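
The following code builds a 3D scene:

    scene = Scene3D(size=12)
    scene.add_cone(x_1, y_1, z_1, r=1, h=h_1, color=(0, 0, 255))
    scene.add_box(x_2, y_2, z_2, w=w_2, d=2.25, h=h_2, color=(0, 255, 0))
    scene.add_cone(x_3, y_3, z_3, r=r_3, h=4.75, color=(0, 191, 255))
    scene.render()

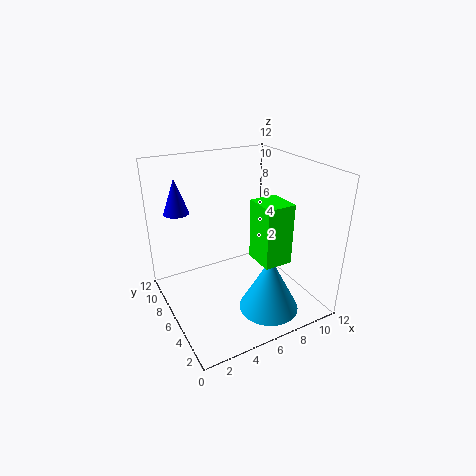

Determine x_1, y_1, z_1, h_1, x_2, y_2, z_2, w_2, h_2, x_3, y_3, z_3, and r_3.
x_1 = 1.5; y_1 = 7.75; z_1 = 8.5; h_1 = 2.75; x_2 = 5; y_2 = 0.25; z_2 = 6.5; w_2 = 2; h_2 = 4.25; x_3 = 7.5; y_3 = 3.25; z_3 = 0.25; r_3 = 2.5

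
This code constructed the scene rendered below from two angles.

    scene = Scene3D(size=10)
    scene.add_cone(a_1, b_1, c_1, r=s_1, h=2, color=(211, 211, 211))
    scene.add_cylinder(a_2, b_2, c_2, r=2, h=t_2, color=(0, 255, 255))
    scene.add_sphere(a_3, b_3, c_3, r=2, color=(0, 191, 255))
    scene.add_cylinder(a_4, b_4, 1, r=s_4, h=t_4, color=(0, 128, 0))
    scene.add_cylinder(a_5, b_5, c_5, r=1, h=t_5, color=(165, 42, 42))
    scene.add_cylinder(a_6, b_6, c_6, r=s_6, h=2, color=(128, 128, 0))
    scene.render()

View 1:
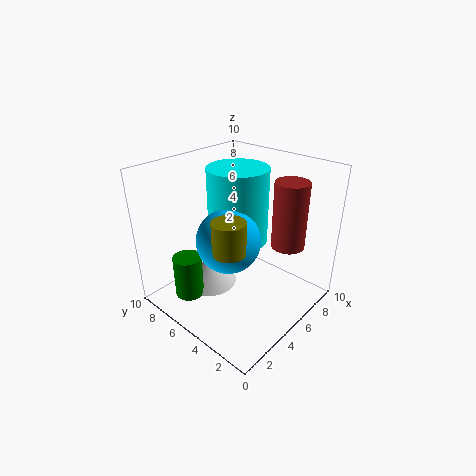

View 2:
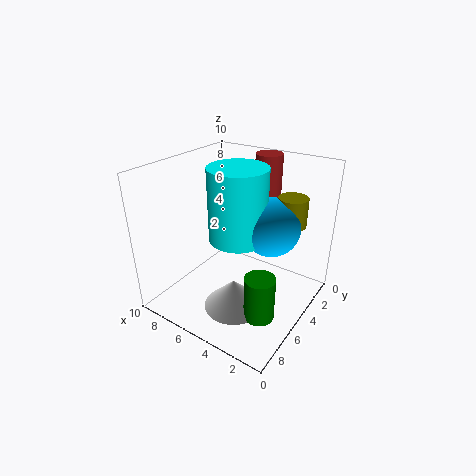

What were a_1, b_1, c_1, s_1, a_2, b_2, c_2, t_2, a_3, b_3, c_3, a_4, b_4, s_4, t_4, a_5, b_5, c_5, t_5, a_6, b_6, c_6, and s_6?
a_1 = 4; b_1 = 7; c_1 = 1; s_1 = 2; a_2 = 5; b_2 = 5; c_2 = 5; t_2 = 5; a_3 = 3; b_3 = 4; c_3 = 6; a_4 = 2; b_4 = 7; s_4 = 1; t_4 = 3; a_5 = 5; b_5 = 1; c_5 = 6; t_5 = 4; a_6 = 2; b_6 = 3; c_6 = 6; s_6 = 1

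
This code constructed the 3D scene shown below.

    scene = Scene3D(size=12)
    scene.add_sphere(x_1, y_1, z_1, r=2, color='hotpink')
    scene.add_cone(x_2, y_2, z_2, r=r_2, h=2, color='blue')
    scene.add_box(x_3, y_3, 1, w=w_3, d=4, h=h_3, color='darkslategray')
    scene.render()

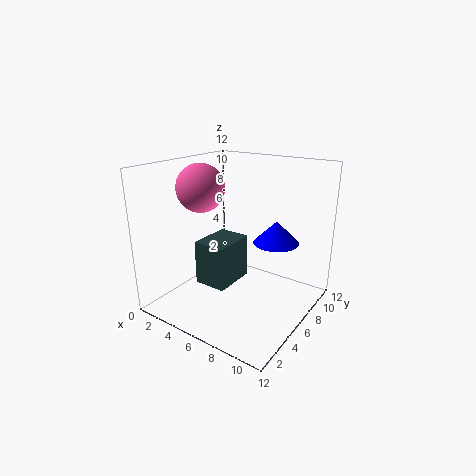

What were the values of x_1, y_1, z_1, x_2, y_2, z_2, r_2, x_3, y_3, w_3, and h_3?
x_1 = 3; y_1 = 5; z_1 = 10; x_2 = 8; y_2 = 9; z_2 = 5; r_2 = 2; x_3 = 2; y_3 = 5; w_3 = 3; h_3 = 4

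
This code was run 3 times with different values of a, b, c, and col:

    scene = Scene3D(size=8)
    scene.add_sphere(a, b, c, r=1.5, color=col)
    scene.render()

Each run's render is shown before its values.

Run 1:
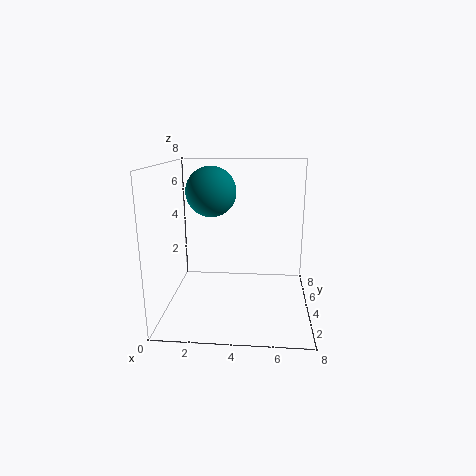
a = 2.25
b = 5.75
c = 6.25
col = 'teal'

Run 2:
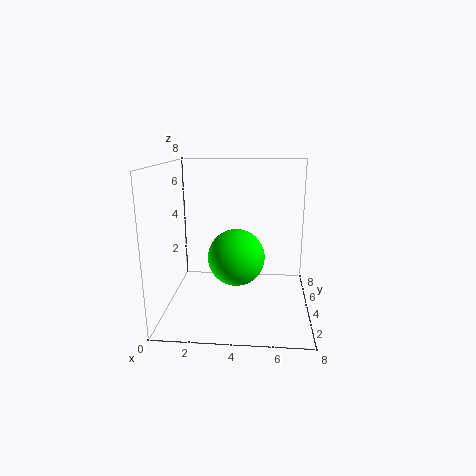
a = 4
b = 3
c = 3.25
col = 'lime'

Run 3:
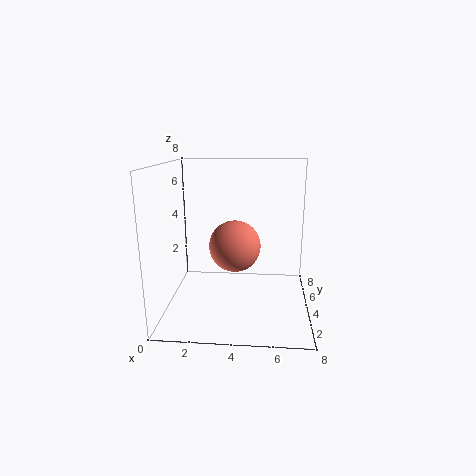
a = 3.75
b = 4.75
c = 3.25
col = 'salmon'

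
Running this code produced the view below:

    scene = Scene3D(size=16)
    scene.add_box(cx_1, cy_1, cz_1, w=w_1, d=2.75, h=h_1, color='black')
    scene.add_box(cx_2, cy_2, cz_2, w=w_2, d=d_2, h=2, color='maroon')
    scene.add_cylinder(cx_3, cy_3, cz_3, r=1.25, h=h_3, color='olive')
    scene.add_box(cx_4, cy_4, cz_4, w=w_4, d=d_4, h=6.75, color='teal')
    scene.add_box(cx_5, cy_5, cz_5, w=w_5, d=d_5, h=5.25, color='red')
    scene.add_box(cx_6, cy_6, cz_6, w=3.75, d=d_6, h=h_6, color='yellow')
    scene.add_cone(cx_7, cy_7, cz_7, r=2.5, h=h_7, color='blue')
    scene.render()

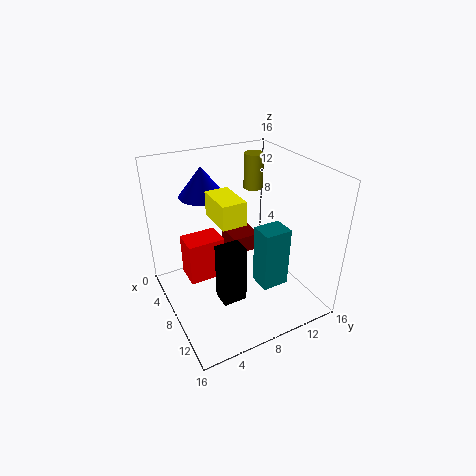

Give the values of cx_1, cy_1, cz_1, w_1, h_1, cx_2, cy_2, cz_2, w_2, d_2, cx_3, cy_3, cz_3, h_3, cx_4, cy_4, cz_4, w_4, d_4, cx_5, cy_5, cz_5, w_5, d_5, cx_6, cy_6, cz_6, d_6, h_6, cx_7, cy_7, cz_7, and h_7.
cx_1 = 8.25; cy_1 = 5; cz_1 = 1.25; w_1 = 2.25; h_1 = 6.75; cx_2 = 3.75; cy_2 = 8; cz_2 = 5.25; w_2 = 3.5; d_2 = 3.25; cx_3 = 1.5; cy_3 = 13.75; cz_3 = 10.5; h_3 = 4.5; cx_4 = 9.75; cy_4 = 9; cz_4 = 3.25; w_4 = 2.5; d_4 = 3; cx_5 = 1.75; cy_5 = 3.25; cz_5 = 1; w_5 = 3.25; d_5 = 4.5; cx_6 = 9.5; cy_6 = 3.75; cz_6 = 12.75; d_6 = 2.25; h_6 = 2.25; cx_7 = 5; cy_7 = 5.25; cz_7 = 12.5; h_7 = 3.25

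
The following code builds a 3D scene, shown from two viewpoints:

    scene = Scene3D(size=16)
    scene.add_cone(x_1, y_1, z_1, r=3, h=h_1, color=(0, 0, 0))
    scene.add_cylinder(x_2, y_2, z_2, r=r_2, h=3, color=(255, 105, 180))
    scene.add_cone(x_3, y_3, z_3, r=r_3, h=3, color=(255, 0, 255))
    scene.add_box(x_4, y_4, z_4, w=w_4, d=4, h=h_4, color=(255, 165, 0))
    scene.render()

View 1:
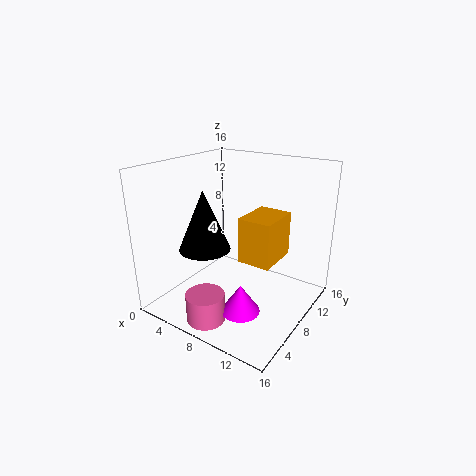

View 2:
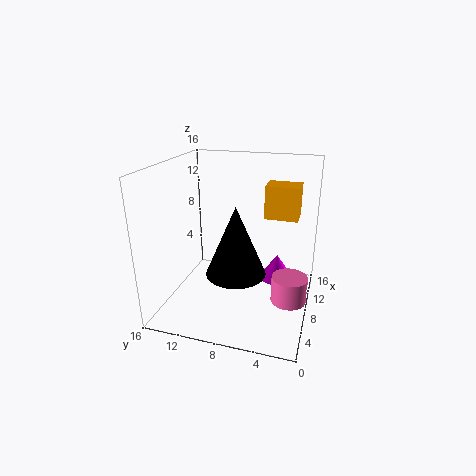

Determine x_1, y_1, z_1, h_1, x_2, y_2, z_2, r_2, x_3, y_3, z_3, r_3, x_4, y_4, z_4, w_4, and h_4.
x_1 = 4, y_1 = 7, z_1 = 6, h_1 = 7, x_2 = 8, y_2 = 2, z_2 = 1, r_2 = 2, x_3 = 11, y_3 = 4, z_3 = 2, r_3 = 2, x_4 = 12, y_4 = 2, z_4 = 9, w_4 = 3, h_4 = 4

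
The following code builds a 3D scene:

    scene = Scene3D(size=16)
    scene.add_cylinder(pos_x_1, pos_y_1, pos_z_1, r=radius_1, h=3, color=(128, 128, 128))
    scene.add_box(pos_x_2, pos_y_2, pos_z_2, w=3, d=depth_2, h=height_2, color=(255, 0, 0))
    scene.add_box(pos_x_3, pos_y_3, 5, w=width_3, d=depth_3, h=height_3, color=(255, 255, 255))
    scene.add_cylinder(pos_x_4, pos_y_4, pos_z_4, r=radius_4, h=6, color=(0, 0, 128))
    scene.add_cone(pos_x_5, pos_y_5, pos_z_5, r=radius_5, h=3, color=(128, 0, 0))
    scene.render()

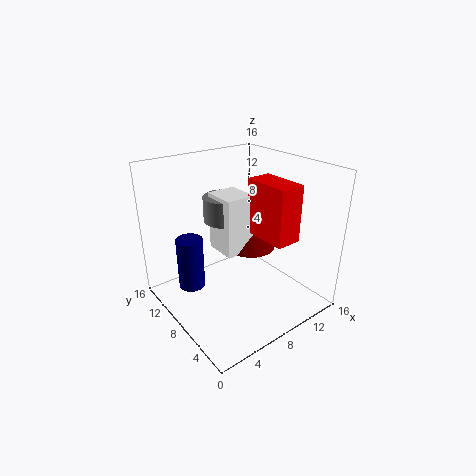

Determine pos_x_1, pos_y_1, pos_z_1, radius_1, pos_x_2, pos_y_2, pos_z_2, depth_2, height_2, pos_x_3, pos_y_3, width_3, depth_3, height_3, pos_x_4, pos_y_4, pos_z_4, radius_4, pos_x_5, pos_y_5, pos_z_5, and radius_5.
pos_x_1 = 9; pos_y_1 = 12; pos_z_1 = 8.5; radius_1 = 2.5; pos_x_2 = 10.5; pos_y_2 = 4; pos_z_2 = 7.5; depth_2 = 5.5; height_2 = 6.5; pos_x_3 = 7.5; pos_y_3 = 9; width_3 = 3.5; depth_3 = 4; height_3 = 7; pos_x_4 = 3.5; pos_y_4 = 11; pos_z_4 = 2; radius_4 = 1.5; pos_x_5 = 11.5; pos_y_5 = 10; pos_z_5 = 5; radius_5 = 3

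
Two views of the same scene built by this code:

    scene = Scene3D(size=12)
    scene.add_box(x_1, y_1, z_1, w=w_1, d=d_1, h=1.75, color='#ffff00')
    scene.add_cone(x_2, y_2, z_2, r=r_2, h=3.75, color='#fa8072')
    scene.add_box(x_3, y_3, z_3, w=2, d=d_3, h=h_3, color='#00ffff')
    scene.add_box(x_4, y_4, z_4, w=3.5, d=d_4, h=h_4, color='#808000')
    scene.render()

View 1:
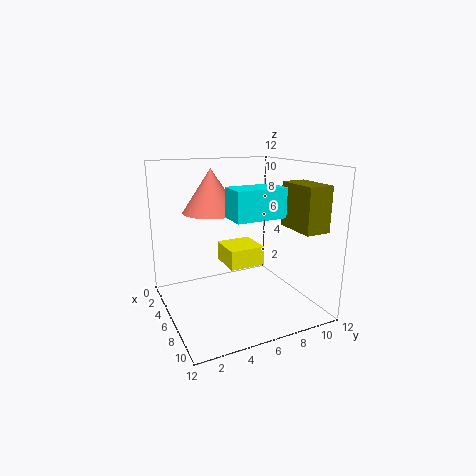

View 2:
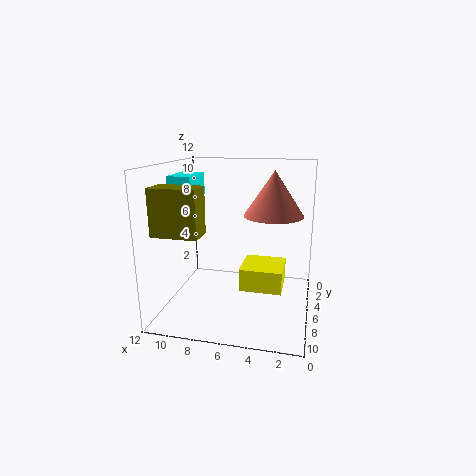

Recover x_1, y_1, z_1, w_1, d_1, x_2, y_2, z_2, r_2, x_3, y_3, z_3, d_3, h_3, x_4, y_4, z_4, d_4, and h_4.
x_1 = 2; y_1 = 5.75; z_1 = 2.75; w_1 = 3.25; d_1 = 3.25; x_2 = 3.25; y_2 = 4.75; z_2 = 7.75; r_2 = 2.5; x_3 = 9.75; y_3 = 3.25; z_3 = 9; d_3 = 3.5; h_3 = 2; x_4 = 7.75; y_4 = 9; z_4 = 7.25; d_4 = 2; h_4 = 3.5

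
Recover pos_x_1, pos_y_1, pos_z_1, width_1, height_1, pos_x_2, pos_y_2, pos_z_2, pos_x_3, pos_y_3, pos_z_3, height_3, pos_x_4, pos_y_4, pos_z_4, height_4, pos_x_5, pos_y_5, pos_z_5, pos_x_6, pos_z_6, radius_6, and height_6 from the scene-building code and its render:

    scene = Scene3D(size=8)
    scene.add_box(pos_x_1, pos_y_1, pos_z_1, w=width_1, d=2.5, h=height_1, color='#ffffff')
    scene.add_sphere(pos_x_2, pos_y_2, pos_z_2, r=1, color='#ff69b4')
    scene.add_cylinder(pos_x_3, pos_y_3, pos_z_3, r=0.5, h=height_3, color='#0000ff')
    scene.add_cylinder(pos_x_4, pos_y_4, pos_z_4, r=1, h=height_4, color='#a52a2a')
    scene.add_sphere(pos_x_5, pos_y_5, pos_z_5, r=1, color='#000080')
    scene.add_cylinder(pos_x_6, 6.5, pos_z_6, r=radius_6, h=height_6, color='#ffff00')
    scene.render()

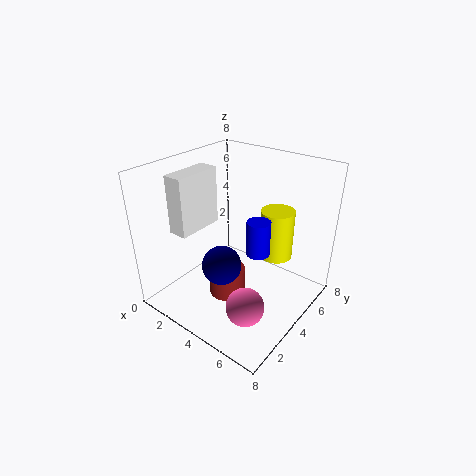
pos_x_1 = 2
pos_y_1 = 1
pos_z_1 = 5
width_1 = 1
height_1 = 3
pos_x_2 = 6
pos_y_2 = 2
pos_z_2 = 1.5
pos_x_3 = 7
pos_y_3 = 1.5
pos_z_3 = 5.5
height_3 = 1.5
pos_x_4 = 4
pos_y_4 = 3
pos_z_4 = 1
height_4 = 1.5
pos_x_5 = 4.5
pos_y_5 = 2
pos_z_5 = 3.5
pos_x_6 = 5
pos_z_6 = 2
radius_6 = 1
height_6 = 3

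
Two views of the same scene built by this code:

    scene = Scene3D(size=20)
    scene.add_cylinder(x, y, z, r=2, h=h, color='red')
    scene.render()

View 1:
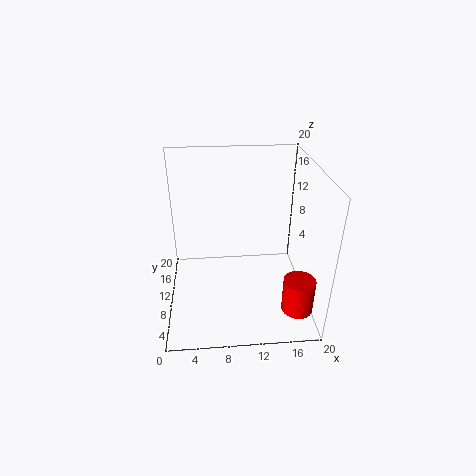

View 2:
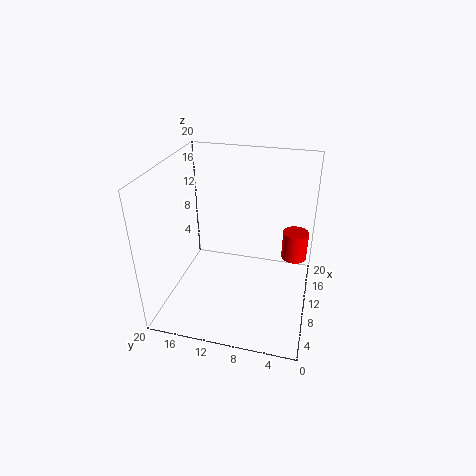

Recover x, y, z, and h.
x = 17; y = 2.5; z = 3.5; h = 4.5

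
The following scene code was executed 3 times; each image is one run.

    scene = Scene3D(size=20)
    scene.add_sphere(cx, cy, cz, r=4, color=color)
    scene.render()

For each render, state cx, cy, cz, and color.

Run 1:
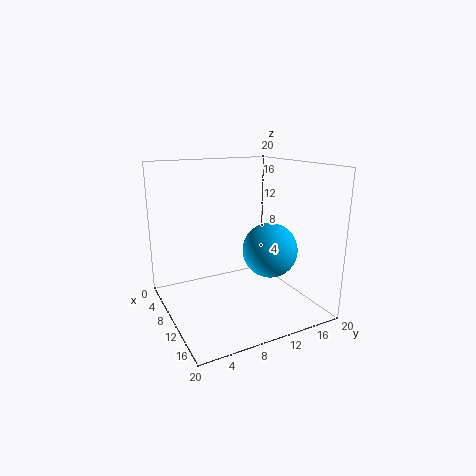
cx = 10.5, cy = 15, cz = 7.5, color = 'deepskyblue'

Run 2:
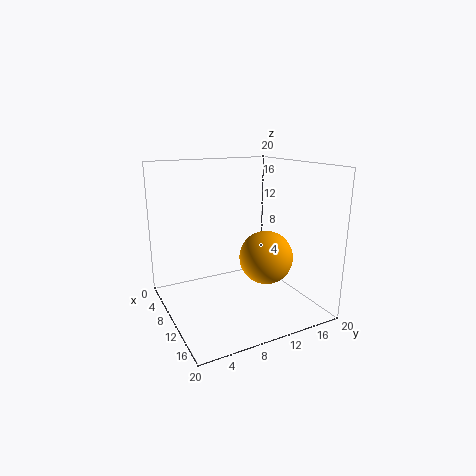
cx = 9.5, cy = 15, cz = 6, color = 'orange'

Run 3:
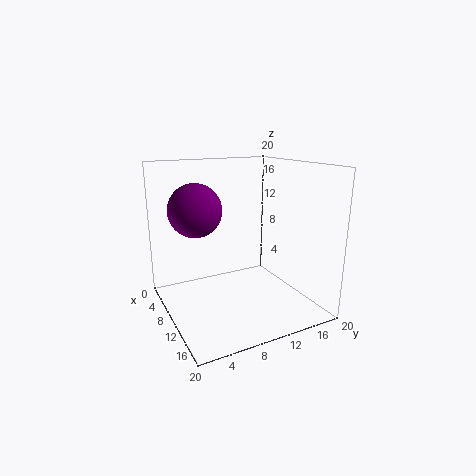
cx = 4, cy = 6, cz = 13, color = 'purple'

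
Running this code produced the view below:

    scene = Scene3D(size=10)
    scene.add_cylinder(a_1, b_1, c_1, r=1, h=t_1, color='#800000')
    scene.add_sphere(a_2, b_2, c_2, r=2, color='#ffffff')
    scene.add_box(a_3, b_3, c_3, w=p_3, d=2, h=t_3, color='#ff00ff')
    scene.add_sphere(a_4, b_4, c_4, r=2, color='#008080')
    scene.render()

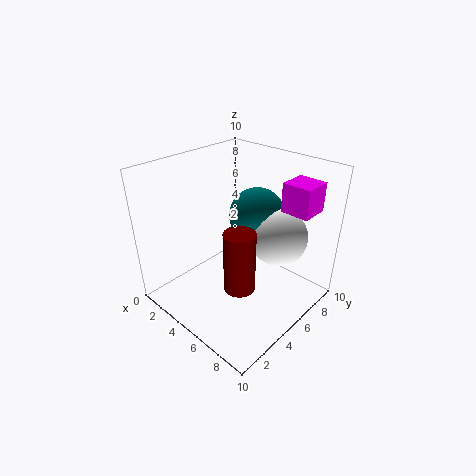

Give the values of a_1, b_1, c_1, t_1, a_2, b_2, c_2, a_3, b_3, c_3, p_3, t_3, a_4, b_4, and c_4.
a_1 = 7; b_1 = 3; c_1 = 3; t_1 = 4; a_2 = 7; b_2 = 7; c_2 = 5; a_3 = 7; b_3 = 7; c_3 = 7; p_3 = 2; t_3 = 2; a_4 = 5; b_4 = 7; c_4 = 6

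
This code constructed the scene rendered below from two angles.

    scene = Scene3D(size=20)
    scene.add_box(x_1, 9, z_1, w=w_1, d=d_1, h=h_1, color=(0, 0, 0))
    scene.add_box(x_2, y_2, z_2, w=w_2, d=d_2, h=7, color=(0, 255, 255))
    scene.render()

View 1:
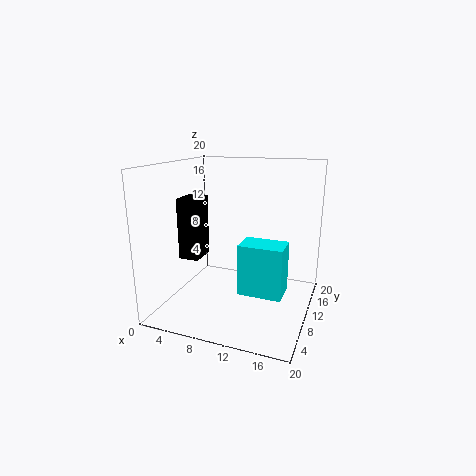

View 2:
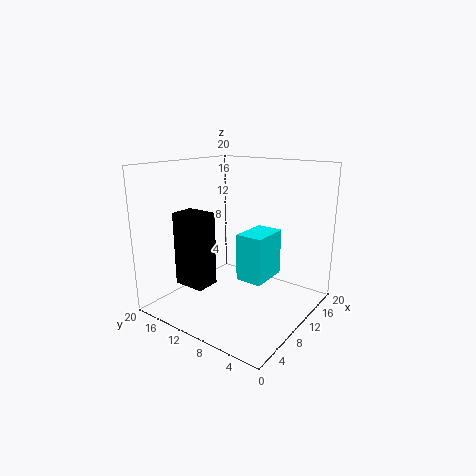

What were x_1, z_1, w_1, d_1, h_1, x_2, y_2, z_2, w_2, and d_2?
x_1 = 1; z_1 = 6; w_1 = 3; d_1 = 4; h_1 = 9; x_2 = 11; y_2 = 7; z_2 = 3; w_2 = 6; d_2 = 4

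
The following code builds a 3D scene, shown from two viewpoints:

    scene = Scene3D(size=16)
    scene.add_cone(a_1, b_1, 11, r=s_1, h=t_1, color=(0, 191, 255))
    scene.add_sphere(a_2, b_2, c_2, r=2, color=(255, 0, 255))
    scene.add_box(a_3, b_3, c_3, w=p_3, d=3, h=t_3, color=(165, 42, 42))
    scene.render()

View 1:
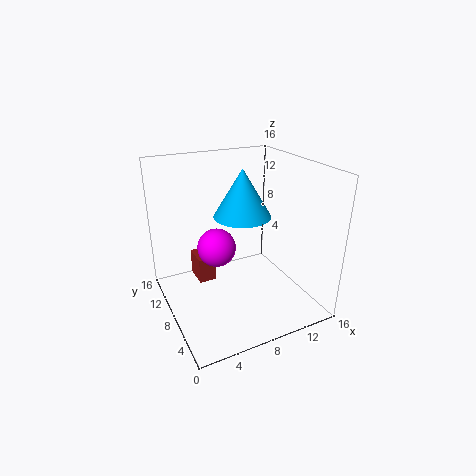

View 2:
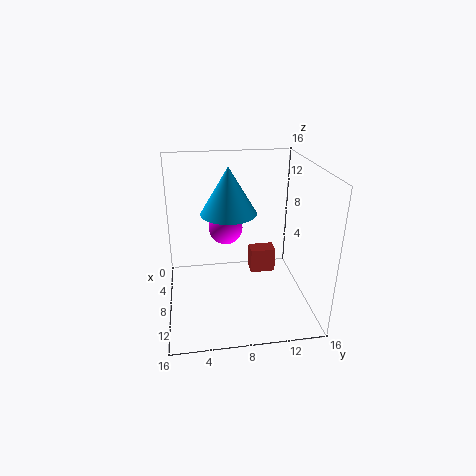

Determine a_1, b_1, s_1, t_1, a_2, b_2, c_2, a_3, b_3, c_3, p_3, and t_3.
a_1 = 8; b_1 = 7; s_1 = 3; t_1 = 5; a_2 = 5; b_2 = 7; c_2 = 8; a_3 = 4; b_3 = 10; c_3 = 2; p_3 = 2; t_3 = 3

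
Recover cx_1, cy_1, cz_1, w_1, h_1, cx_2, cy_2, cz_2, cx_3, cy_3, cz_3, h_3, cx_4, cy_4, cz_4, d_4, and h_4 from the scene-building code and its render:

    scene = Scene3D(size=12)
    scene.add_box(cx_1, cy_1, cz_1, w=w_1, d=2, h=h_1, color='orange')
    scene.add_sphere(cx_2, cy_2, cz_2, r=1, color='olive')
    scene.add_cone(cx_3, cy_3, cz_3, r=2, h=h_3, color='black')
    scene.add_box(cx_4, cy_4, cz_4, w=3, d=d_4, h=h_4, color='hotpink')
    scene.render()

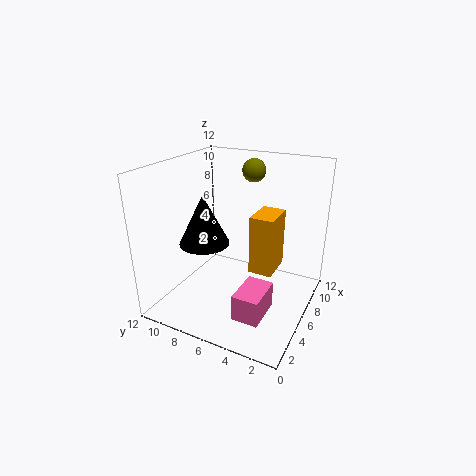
cx_1 = 6; cy_1 = 3; cz_1 = 3; w_1 = 3; h_1 = 5; cx_2 = 9; cy_2 = 6; cz_2 = 11; cx_3 = 4; cy_3 = 8; cz_3 = 6; h_3 = 4; cx_4 = 1; cy_4 = 2; cz_4 = 2; d_4 = 2; h_4 = 2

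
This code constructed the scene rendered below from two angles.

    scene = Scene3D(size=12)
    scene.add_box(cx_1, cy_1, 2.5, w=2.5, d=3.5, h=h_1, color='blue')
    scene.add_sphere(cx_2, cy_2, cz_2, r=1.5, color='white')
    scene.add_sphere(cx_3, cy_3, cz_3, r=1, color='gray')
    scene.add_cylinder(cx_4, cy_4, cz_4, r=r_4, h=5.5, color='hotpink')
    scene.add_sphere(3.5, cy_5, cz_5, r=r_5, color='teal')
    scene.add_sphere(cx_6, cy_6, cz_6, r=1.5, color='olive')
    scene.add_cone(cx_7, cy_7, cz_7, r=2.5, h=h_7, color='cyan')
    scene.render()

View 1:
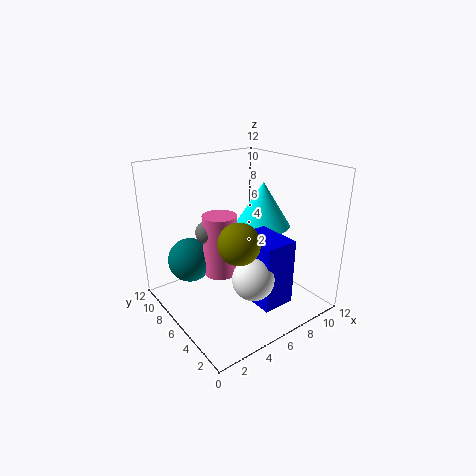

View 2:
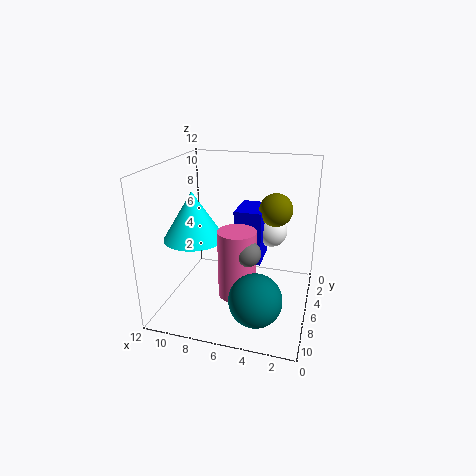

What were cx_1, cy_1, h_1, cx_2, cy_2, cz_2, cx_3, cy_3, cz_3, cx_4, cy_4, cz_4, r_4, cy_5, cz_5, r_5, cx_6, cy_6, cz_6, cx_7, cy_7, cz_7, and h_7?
cx_1 = 4.5
cy_1 = 0.5
h_1 = 5
cx_2 = 4
cy_2 = 1.5
cz_2 = 5
cx_3 = 4.5
cy_3 = 8.5
cz_3 = 6
cx_4 = 5.5
cy_4 = 8
cz_4 = 2
r_4 = 1.5
cy_5 = 10
cz_5 = 3
r_5 = 2
cx_6 = 3.5
cy_6 = 2.5
cz_6 = 7.5
cx_7 = 9.5
cy_7 = 7
cz_7 = 6
h_7 = 4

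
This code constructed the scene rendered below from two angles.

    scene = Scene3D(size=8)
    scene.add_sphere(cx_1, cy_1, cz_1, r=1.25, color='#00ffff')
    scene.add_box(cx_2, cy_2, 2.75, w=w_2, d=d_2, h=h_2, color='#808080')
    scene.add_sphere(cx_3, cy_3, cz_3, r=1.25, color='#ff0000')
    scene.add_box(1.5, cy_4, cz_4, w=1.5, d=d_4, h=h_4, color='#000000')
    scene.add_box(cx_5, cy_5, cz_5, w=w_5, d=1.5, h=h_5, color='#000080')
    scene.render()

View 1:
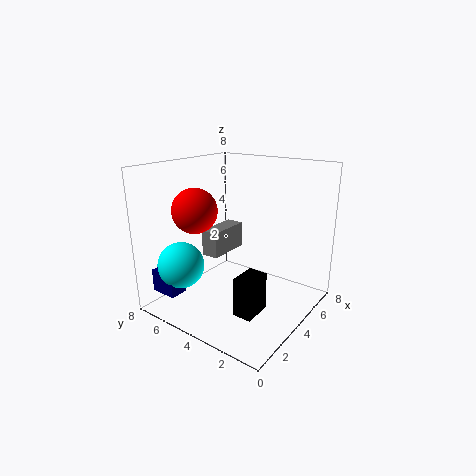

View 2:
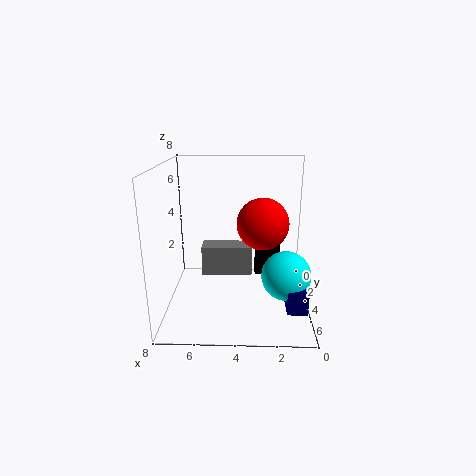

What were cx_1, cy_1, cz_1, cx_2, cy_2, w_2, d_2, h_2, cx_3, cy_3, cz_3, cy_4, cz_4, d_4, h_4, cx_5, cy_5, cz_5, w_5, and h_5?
cx_1 = 1.5; cy_1 = 6; cz_1 = 2.75; cx_2 = 3.25; cy_2 = 5; w_2 = 2.5; d_2 = 1; h_2 = 1.5; cx_3 = 2.75; cy_3 = 6; cz_3 = 5.5; cy_4 = 1.5; cz_4 = 1; d_4 = 1; h_4 = 2; cx_5 = 0.5; cy_5 = 5.75; cz_5 = 1.25; w_5 = 1; h_5 = 1.25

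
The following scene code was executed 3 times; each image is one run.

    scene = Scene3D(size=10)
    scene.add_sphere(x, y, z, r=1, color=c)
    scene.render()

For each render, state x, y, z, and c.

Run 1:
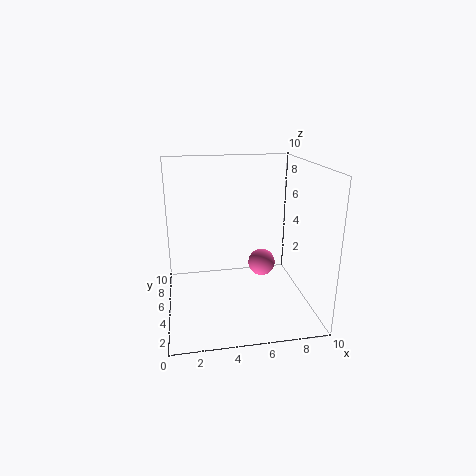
x = 7, y = 6, z = 2.5, c = 'hotpink'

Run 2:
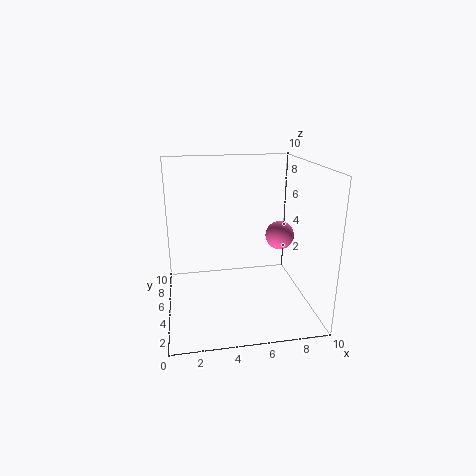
x = 8, y = 5, z = 5, c = 'hotpink'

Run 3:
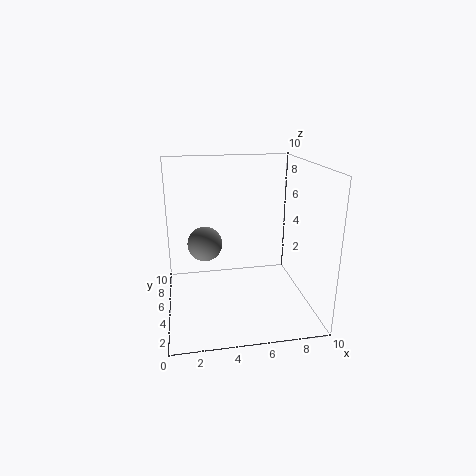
x = 2.5, y = 2, z = 6, c = 'gray'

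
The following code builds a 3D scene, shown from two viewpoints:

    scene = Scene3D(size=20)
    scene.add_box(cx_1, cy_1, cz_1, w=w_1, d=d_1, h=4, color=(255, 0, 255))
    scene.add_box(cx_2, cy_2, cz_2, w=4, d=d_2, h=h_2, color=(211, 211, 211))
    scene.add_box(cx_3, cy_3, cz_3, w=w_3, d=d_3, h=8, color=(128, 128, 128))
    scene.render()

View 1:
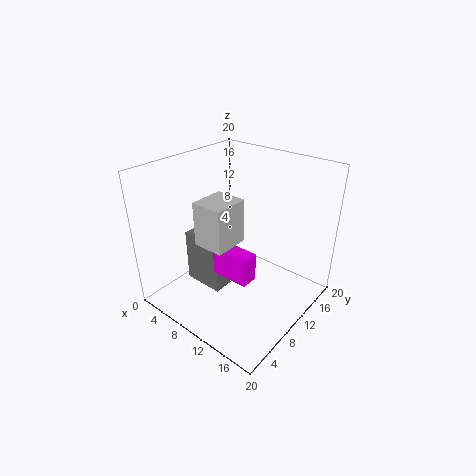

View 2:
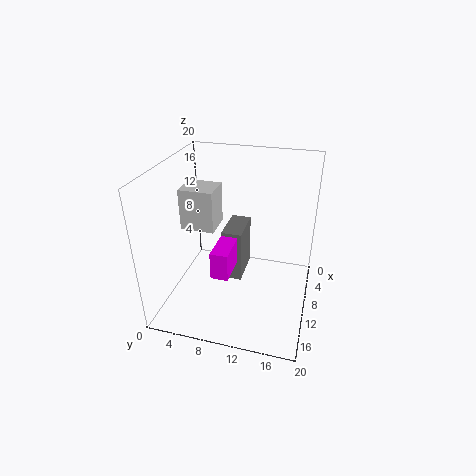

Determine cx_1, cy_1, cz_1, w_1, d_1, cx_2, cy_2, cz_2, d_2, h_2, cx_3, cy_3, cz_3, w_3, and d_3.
cx_1 = 8
cy_1 = 7
cz_1 = 5
w_1 = 5.5
d_1 = 2.5
cx_2 = 9
cy_2 = 3
cz_2 = 12
d_2 = 4.5
h_2 = 5.5
cx_3 = 2.5
cy_3 = 7
cz_3 = 1.5
w_3 = 6
d_3 = 3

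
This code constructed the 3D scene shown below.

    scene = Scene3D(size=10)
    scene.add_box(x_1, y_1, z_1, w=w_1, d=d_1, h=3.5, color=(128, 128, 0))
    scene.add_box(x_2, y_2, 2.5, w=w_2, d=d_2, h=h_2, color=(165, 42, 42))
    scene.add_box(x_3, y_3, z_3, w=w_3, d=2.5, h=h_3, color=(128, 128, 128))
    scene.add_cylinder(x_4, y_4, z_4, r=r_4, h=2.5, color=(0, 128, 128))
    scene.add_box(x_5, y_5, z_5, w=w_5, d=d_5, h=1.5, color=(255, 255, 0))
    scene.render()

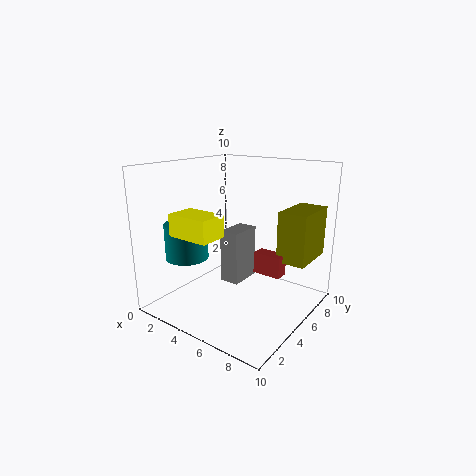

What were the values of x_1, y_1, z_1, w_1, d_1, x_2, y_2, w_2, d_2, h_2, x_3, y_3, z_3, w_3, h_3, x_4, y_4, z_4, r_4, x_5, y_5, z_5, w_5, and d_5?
x_1 = 7.5
y_1 = 6
z_1 = 3.5
w_1 = 2
d_1 = 3.5
x_2 = 6
y_2 = 5.5
w_2 = 2
d_2 = 1
h_2 = 1.5
x_3 = 3
y_3 = 5.5
z_3 = 1
w_3 = 1.5
h_3 = 4
x_4 = 2
y_4 = 3
z_4 = 3.5
r_4 = 1.5
x_5 = 2
y_5 = 1.5
z_5 = 5.5
w_5 = 3
d_5 = 2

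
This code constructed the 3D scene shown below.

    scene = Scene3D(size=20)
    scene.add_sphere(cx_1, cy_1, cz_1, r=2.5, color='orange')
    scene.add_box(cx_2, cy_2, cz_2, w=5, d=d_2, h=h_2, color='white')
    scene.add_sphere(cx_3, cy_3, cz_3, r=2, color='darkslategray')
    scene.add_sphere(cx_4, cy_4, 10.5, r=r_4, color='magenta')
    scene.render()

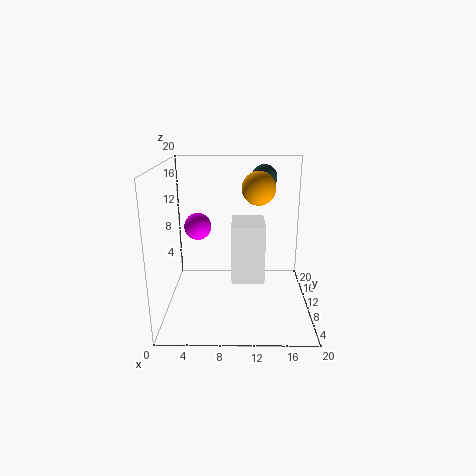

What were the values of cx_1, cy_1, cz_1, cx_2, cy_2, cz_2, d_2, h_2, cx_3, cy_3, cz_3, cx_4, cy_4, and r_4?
cx_1 = 13, cy_1 = 14.5, cz_1 = 16, cx_2 = 9, cy_2 = 11.5, cz_2 = 2, d_2 = 6.5, h_2 = 9, cx_3 = 14, cy_3 = 18, cz_3 = 17, cx_4 = 4, cy_4 = 13.5, r_4 = 2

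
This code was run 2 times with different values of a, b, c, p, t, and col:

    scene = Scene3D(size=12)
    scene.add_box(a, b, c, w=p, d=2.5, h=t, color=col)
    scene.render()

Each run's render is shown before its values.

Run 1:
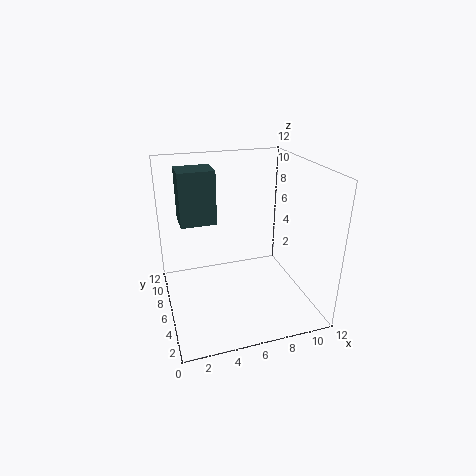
a = 1.5; b = 7; c = 7; p = 3; t = 4.5; col = 'darkslategray'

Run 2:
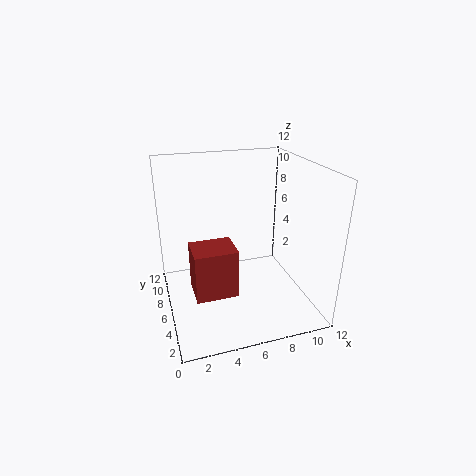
a = 1.5; b = 1; c = 4; p = 3; t = 3.5; col = 'brown'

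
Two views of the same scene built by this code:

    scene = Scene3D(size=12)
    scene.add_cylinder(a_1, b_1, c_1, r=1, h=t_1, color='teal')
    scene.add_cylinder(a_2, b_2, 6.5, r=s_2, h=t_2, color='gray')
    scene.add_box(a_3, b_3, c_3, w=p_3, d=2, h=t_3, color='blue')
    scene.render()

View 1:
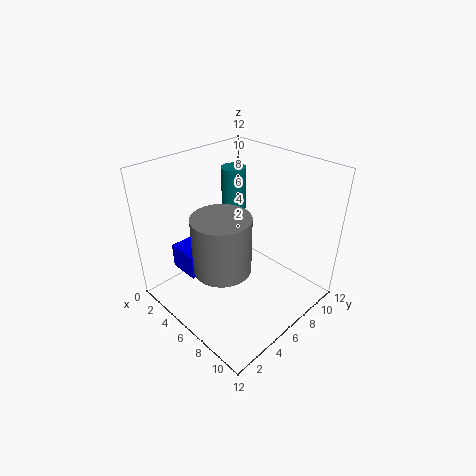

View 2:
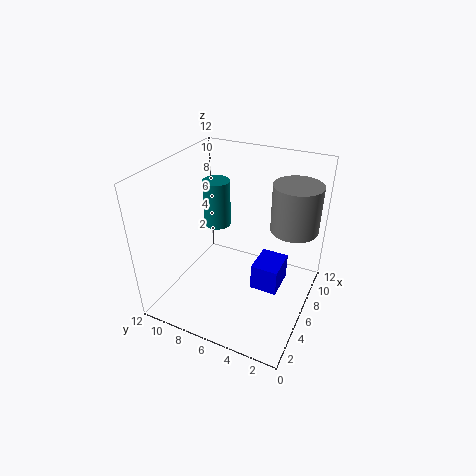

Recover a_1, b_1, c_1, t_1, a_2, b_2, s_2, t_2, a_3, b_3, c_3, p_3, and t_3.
a_1 = 4.5, b_1 = 7, c_1 = 8, t_1 = 3.5, a_2 = 8.5, b_2 = 2, s_2 = 2, t_2 = 4, a_3 = 3, b_3 = 1.5, c_3 = 4, p_3 = 2.5, t_3 = 2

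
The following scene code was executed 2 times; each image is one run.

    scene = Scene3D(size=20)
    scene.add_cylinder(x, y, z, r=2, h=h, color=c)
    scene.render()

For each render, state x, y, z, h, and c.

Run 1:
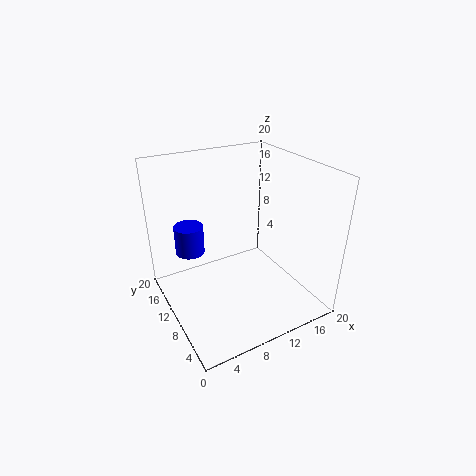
x = 4, y = 13, z = 8, h = 4, c = 'blue'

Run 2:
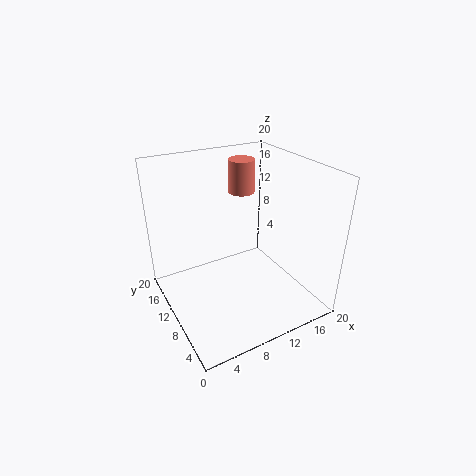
x = 14, y = 16, z = 14, h = 5, c = 'salmon'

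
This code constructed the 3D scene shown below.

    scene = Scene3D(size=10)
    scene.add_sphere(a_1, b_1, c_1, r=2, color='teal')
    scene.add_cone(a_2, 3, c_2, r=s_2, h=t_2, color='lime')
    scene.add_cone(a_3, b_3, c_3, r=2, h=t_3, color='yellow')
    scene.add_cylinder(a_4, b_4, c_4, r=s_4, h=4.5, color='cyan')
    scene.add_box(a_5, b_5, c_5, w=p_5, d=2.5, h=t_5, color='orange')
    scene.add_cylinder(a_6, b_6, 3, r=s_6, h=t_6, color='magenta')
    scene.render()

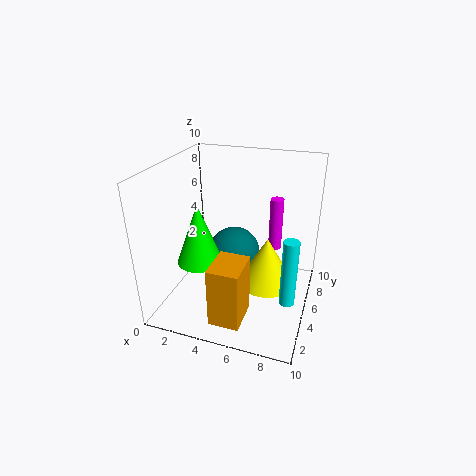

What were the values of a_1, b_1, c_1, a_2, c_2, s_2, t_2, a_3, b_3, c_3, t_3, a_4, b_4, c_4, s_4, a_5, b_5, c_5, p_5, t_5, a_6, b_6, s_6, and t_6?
a_1 = 4, b_1 = 7, c_1 = 2.5, a_2 = 3, c_2 = 4, s_2 = 1.5, t_2 = 4, a_3 = 7, b_3 = 5.5, c_3 = 1.5, t_3 = 3.5, a_4 = 9, b_4 = 3, c_4 = 2, s_4 = 0.5, a_5 = 4.5, b_5 = 0.5, c_5 = 1, p_5 = 2, t_5 = 4, a_6 = 7, b_6 = 8, s_6 = 0.5, t_6 = 4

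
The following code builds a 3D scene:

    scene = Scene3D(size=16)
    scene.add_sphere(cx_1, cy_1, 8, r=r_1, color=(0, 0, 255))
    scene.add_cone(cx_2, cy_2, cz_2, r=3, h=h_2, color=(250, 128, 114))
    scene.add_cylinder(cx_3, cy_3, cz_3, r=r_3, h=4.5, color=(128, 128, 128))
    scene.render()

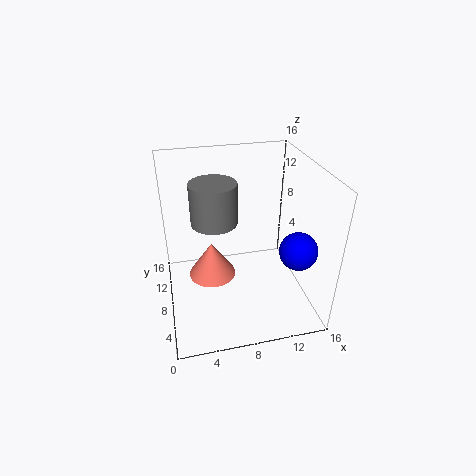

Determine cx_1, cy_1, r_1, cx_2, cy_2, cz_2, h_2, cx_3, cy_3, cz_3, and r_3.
cx_1 = 13.5, cy_1 = 4, r_1 = 2, cx_2 = 5.5, cy_2 = 12, cz_2 = 0.5, h_2 = 4.5, cx_3 = 5.5, cy_3 = 8.5, cz_3 = 10, r_3 = 2.5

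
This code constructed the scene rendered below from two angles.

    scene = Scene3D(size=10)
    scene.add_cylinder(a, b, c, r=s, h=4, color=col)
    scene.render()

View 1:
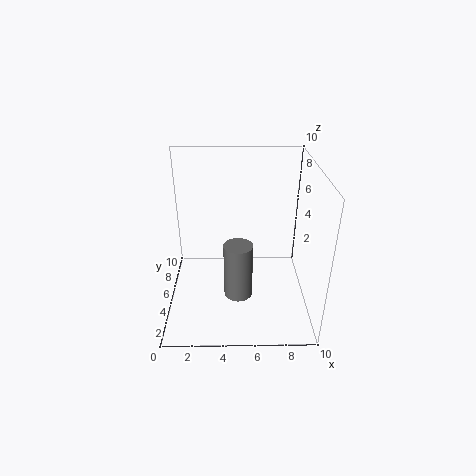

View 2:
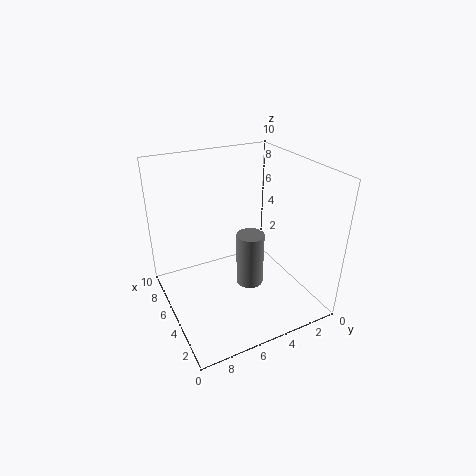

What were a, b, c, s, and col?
a = 5
b = 4
c = 1
s = 1
col = 'gray'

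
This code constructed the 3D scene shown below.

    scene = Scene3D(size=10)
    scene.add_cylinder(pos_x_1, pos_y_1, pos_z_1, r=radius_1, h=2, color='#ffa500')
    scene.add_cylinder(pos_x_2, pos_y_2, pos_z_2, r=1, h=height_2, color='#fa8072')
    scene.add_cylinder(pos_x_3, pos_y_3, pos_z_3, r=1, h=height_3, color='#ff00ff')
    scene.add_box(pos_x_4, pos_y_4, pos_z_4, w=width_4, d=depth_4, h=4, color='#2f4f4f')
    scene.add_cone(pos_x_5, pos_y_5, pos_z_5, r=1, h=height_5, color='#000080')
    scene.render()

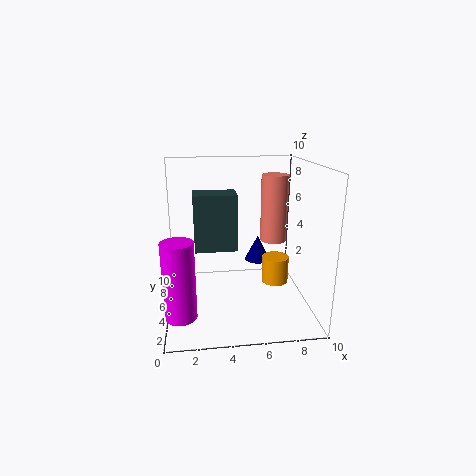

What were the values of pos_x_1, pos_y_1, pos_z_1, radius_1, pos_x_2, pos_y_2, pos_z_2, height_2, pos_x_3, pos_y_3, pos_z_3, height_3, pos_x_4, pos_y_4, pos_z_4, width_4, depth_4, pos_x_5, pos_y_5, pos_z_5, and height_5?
pos_x_1 = 8
pos_y_1 = 6
pos_z_1 = 1
radius_1 = 1
pos_x_2 = 8
pos_y_2 = 7
pos_z_2 = 4
height_2 = 5
pos_x_3 = 1
pos_y_3 = 2
pos_z_3 = 1
height_3 = 5
pos_x_4 = 2
pos_y_4 = 5
pos_z_4 = 4
width_4 = 3
depth_4 = 2
pos_x_5 = 7
pos_y_5 = 8
pos_z_5 = 2
height_5 = 2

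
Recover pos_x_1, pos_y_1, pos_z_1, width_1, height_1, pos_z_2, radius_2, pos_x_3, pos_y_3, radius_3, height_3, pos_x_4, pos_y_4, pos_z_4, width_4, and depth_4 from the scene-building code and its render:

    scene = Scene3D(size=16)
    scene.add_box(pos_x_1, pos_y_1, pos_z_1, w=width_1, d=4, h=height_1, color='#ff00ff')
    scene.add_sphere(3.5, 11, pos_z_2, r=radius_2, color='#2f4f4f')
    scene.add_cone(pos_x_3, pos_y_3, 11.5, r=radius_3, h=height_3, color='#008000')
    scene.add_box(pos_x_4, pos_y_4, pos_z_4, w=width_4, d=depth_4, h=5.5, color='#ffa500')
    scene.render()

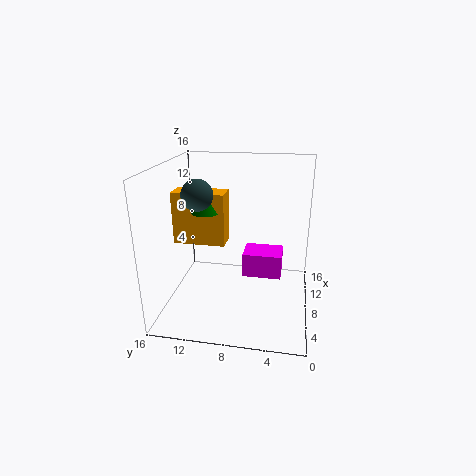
pos_x_1 = 5, pos_y_1 = 3, pos_z_1 = 5, width_1 = 3, height_1 = 2.5, pos_z_2 = 14, radius_2 = 1.5, pos_x_3 = 6, pos_y_3 = 11, radius_3 = 1.5, height_3 = 2.5, pos_x_4 = 5.5, pos_y_4 = 9, pos_z_4 = 8, width_4 = 2.5, depth_4 = 5.5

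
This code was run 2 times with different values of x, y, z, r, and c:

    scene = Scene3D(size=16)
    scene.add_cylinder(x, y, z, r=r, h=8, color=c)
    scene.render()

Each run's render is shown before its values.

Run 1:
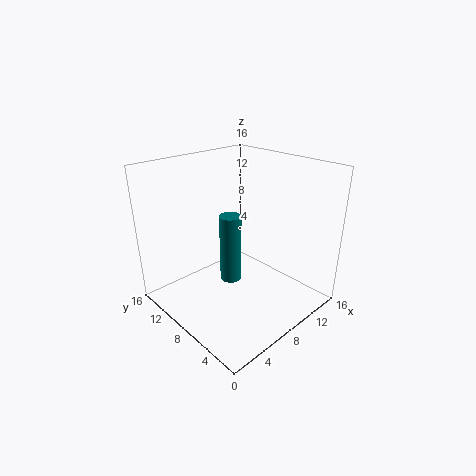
x = 8; y = 9.25; z = 2.25; r = 1.25; c = 'teal'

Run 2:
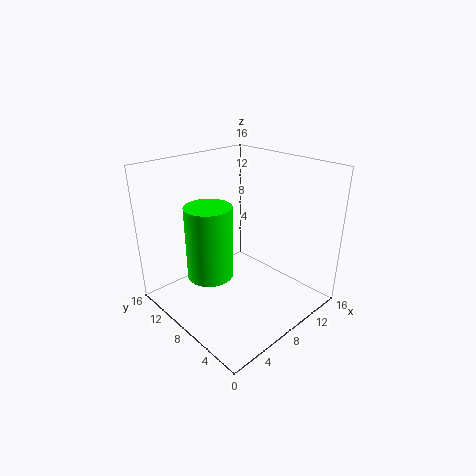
x = 4.75; y = 9; z = 4.25; r = 2.5; c = 'lime'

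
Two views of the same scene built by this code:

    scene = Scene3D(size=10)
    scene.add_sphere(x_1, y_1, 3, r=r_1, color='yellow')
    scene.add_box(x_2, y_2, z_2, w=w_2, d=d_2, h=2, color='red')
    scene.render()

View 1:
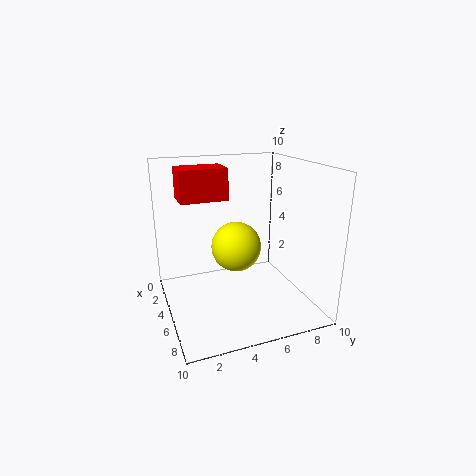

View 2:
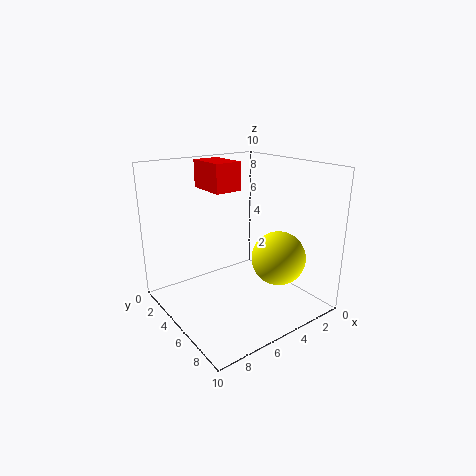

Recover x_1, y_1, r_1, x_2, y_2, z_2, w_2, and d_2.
x_1 = 2, y_1 = 6, r_1 = 2, x_2 = 4, y_2 = 1, z_2 = 8, w_2 = 2, d_2 = 3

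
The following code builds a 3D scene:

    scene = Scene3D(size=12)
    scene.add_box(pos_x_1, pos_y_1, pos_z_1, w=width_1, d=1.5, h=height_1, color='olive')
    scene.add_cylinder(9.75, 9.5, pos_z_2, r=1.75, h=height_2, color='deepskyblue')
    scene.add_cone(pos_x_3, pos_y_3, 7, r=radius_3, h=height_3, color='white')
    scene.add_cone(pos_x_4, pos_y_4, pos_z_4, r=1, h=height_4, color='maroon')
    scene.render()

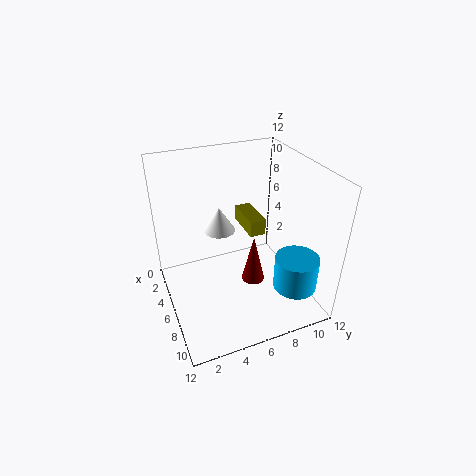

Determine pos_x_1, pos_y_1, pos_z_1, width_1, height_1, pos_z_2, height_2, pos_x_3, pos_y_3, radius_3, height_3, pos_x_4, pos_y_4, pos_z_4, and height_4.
pos_x_1 = 0.5
pos_y_1 = 8
pos_z_1 = 4.5
width_1 = 3.75
height_1 = 1.5
pos_z_2 = 2.75
height_2 = 2.75
pos_x_3 = 5.75
pos_y_3 = 4.5
radius_3 = 1.25
height_3 = 2
pos_x_4 = 6.5
pos_y_4 = 7.25
pos_z_4 = 1.75
height_4 = 4.25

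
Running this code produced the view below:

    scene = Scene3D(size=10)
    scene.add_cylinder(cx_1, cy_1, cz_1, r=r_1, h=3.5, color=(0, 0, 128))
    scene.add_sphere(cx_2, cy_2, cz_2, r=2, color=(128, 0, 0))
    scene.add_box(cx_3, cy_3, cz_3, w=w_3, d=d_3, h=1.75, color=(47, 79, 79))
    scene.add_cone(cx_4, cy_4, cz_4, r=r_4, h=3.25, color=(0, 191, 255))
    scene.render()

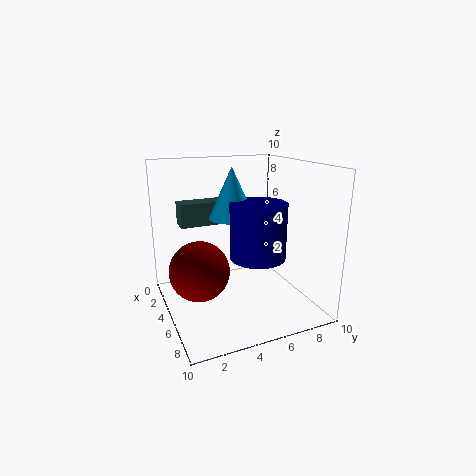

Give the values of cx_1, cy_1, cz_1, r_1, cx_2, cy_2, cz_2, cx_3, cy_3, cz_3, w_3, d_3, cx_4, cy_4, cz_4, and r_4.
cx_1 = 7.5; cy_1 = 5.25; cz_1 = 4.5; r_1 = 1.75; cx_2 = 5.5; cy_2 = 2; cz_2 = 3.25; cx_3 = 0.75; cy_3 = 1.75; cz_3 = 5.25; w_3 = 1.5; d_3 = 3.5; cx_4 = 5.75; cy_4 = 4.25; cz_4 = 6.75; r_4 = 1.5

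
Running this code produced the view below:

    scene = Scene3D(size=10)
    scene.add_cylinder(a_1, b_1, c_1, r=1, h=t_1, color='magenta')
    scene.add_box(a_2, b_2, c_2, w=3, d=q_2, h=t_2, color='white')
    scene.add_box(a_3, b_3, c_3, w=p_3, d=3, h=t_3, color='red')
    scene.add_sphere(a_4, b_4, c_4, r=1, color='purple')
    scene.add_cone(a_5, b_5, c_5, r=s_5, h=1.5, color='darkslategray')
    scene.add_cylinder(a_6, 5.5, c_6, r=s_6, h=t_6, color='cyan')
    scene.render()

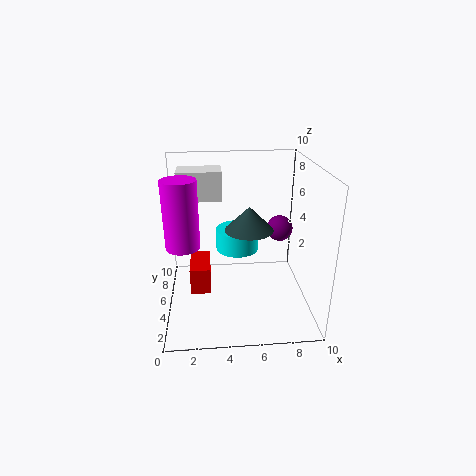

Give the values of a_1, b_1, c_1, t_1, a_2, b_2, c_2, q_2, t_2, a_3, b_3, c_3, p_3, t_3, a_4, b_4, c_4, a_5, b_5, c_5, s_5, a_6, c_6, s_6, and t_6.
a_1 = 1.5; b_1 = 2; c_1 = 6; t_1 = 4; a_2 = 1; b_2 = 5.5; c_2 = 7.5; q_2 = 2; t_2 = 2; a_3 = 1.5; b_3 = 5; c_3 = 0.5; p_3 = 1.5; t_3 = 2; a_4 = 8.5; b_4 = 7.5; c_4 = 4.5; a_5 = 5.5; b_5 = 3; c_5 = 6.5; s_5 = 1.5; a_6 = 5; c_6 = 4; s_6 = 1.5; t_6 = 1.5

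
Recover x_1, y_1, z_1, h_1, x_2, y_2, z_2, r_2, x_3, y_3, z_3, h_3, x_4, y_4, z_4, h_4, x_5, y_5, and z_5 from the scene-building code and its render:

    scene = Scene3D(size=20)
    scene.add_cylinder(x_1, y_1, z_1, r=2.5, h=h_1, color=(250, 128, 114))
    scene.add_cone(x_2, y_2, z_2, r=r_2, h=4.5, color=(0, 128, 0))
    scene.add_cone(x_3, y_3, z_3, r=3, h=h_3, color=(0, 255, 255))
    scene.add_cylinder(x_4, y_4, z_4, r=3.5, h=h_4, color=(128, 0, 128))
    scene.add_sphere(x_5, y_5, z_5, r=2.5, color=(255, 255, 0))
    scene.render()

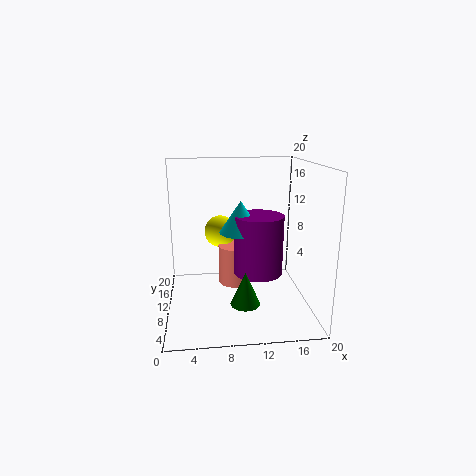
x_1 = 10; y_1 = 14; z_1 = 1.5; h_1 = 6; x_2 = 10.5; y_2 = 6; z_2 = 2; r_2 = 2; x_3 = 10.5; y_3 = 11; z_3 = 10.5; h_3 = 4.5; x_4 = 13; y_4 = 10.5; z_4 = 4.5; h_4 = 8.5; x_5 = 8; y_5 = 16.5; z_5 = 9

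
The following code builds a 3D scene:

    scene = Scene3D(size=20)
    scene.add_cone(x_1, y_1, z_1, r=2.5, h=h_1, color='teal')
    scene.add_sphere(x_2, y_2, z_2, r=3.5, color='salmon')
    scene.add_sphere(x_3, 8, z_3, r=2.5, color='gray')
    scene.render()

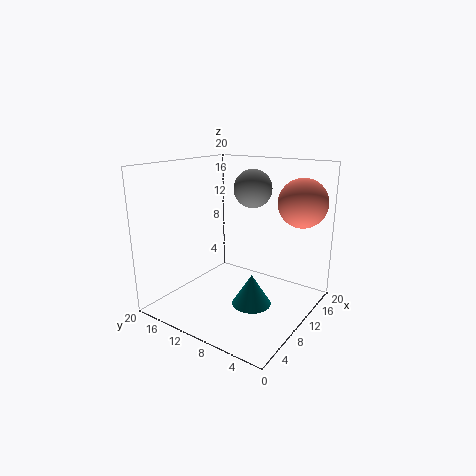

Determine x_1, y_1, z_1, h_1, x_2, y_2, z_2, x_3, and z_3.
x_1 = 6.5; y_1 = 5.5; z_1 = 3; h_1 = 4; x_2 = 16.5; y_2 = 3.5; z_2 = 14.5; x_3 = 10.5; z_3 = 17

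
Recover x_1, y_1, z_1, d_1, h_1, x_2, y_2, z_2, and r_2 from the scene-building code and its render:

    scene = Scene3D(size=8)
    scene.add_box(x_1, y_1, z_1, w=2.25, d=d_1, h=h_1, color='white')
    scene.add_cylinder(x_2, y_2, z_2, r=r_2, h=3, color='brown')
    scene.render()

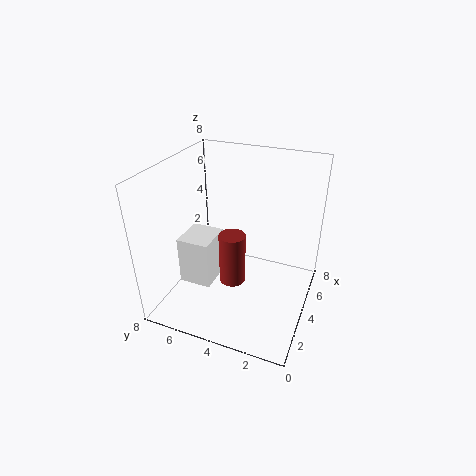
x_1 = 3.5; y_1 = 5.75; z_1 = 0.25; d_1 = 2; h_1 = 3; x_2 = 3.75; y_2 = 4.25; z_2 = 1.25; r_2 = 0.75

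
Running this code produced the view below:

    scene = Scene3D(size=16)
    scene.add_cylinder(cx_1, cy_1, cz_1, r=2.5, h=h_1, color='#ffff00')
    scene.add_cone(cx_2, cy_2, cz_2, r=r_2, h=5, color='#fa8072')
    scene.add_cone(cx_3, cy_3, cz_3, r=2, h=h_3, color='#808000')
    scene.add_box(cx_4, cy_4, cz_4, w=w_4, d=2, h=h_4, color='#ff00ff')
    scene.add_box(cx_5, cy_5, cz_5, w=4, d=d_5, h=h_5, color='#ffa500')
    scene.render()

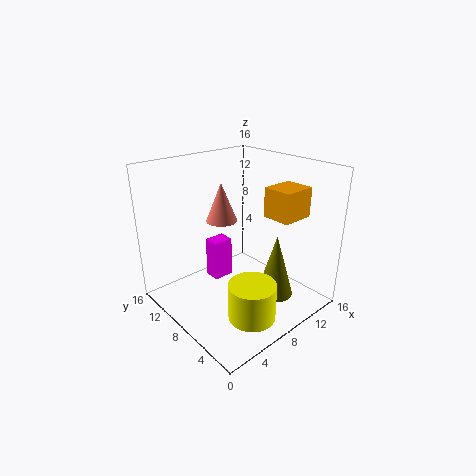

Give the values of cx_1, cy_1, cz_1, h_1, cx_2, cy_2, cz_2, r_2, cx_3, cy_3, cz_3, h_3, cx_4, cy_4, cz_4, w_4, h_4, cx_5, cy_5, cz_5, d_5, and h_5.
cx_1 = 6, cy_1 = 3.5, cz_1 = 1, h_1 = 4, cx_2 = 10.5, cy_2 = 14, cz_2 = 7.5, r_2 = 2, cx_3 = 10, cy_3 = 4, cz_3 = 2, h_3 = 7, cx_4 = 7.5, cy_4 = 11.5, cz_4 = 1, w_4 = 2.5, h_4 = 5, cx_5 = 12, cy_5 = 4.5, cz_5 = 9.5, d_5 = 3.5, h_5 = 3.5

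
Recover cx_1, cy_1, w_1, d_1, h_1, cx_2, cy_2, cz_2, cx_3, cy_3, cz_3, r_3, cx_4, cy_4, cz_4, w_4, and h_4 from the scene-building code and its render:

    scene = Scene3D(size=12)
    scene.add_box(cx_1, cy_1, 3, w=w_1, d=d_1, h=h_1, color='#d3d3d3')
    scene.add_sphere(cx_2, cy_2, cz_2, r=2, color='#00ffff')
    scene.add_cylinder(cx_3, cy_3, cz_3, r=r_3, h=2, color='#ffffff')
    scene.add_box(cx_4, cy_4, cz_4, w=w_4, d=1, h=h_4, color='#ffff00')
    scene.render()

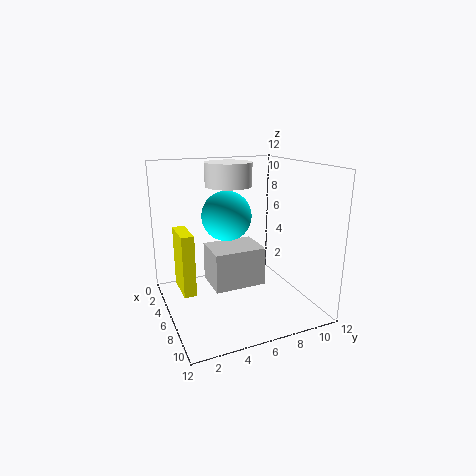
cx_1 = 6
cy_1 = 3
w_1 = 3
d_1 = 4
h_1 = 3
cx_2 = 6
cy_2 = 5
cz_2 = 8
cx_3 = 4
cy_3 = 6
cz_3 = 10
r_3 = 2
cx_4 = 4
cy_4 = 1
cz_4 = 2
w_4 = 3
h_4 = 5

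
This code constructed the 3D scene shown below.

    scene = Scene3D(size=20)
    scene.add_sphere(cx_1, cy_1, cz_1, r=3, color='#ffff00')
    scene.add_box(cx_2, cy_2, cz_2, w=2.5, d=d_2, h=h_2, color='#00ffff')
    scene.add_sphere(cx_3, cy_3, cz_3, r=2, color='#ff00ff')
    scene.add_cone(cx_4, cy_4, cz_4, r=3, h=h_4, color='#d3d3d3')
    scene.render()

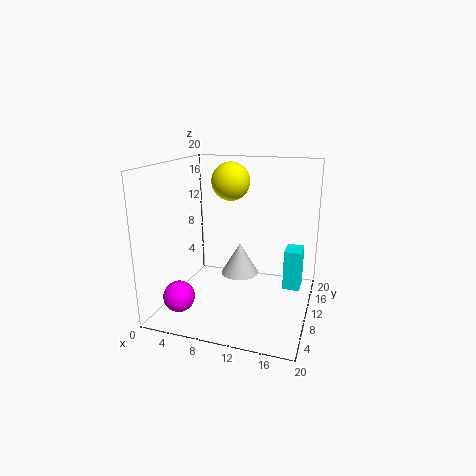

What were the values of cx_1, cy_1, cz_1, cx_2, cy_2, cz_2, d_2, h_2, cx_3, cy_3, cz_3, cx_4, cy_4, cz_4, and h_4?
cx_1 = 6.5
cy_1 = 17
cz_1 = 16.5
cx_2 = 16
cy_2 = 13
cz_2 = 1.5
d_2 = 3.5
h_2 = 6
cx_3 = 4.5
cy_3 = 2.5
cz_3 = 4
cx_4 = 8.5
cy_4 = 15.5
cz_4 = 2
h_4 = 5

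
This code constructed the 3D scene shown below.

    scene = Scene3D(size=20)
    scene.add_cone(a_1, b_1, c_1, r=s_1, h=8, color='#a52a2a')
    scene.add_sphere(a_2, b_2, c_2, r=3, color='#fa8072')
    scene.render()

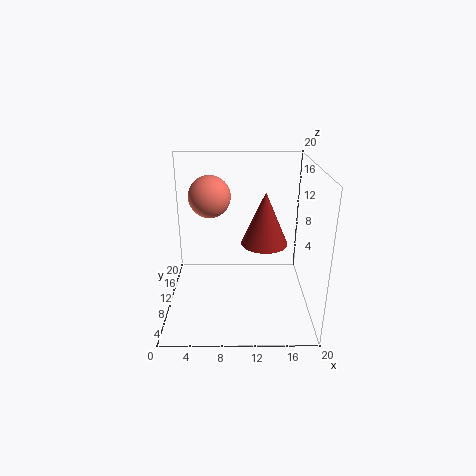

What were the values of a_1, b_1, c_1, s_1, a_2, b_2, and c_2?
a_1 = 14, b_1 = 13.5, c_1 = 7.5, s_1 = 3.5, a_2 = 6, b_2 = 13, c_2 = 15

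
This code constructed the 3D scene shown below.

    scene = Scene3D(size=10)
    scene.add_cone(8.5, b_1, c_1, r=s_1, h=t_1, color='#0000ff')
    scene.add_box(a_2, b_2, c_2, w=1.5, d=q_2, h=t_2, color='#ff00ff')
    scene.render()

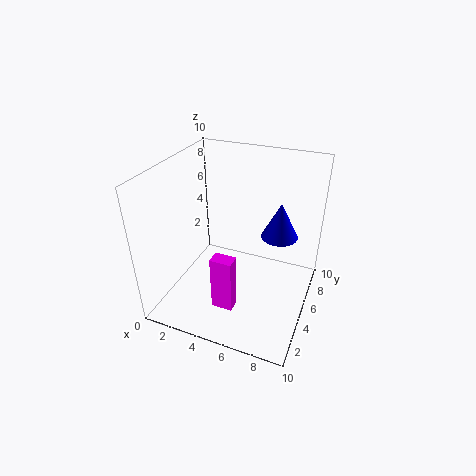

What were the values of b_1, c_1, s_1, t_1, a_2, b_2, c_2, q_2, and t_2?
b_1 = 2.5; c_1 = 7.5; s_1 = 1; t_1 = 2; a_2 = 4; b_2 = 2.5; c_2 = 0.5; q_2 = 1; t_2 = 4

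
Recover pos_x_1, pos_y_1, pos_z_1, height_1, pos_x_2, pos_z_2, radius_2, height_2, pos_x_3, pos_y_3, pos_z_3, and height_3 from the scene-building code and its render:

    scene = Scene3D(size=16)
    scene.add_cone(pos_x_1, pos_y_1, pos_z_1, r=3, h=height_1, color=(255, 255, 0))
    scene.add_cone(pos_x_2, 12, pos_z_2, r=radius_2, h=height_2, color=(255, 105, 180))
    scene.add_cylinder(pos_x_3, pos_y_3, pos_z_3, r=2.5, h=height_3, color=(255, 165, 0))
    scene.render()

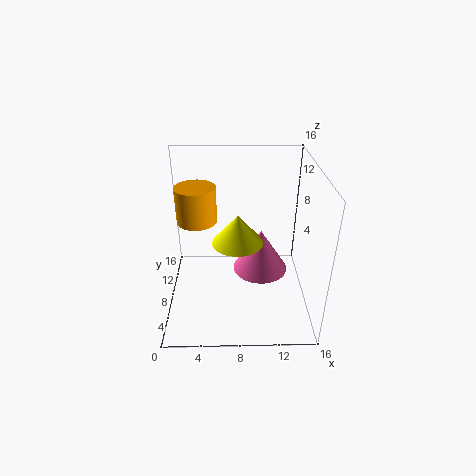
pos_x_1 = 8, pos_y_1 = 9.5, pos_z_1 = 6.5, height_1 = 3.5, pos_x_2 = 11, pos_z_2 = 1, radius_2 = 3.5, height_2 = 5.5, pos_x_3 = 3, pos_y_3 = 13, pos_z_3 = 7.5, height_3 = 4.5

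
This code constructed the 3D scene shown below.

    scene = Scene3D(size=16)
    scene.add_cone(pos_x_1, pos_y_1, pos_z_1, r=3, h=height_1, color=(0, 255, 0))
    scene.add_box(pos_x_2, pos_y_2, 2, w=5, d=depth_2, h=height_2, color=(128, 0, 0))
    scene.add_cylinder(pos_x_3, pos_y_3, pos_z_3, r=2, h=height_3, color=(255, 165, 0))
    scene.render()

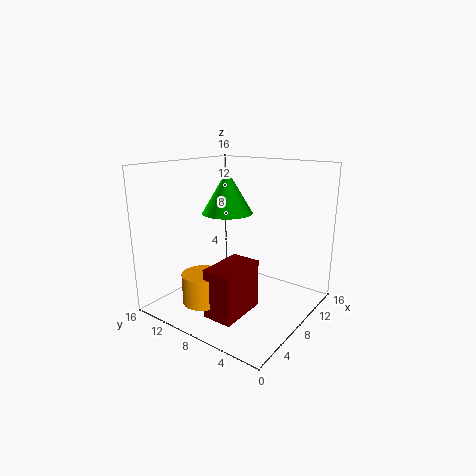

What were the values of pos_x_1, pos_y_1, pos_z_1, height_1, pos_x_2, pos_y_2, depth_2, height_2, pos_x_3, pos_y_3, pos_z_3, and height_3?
pos_x_1 = 10; pos_y_1 = 11; pos_z_1 = 10; height_1 = 5; pos_x_2 = 1; pos_y_2 = 4; depth_2 = 3; height_2 = 5; pos_x_3 = 2; pos_y_3 = 8; pos_z_3 = 3; height_3 = 3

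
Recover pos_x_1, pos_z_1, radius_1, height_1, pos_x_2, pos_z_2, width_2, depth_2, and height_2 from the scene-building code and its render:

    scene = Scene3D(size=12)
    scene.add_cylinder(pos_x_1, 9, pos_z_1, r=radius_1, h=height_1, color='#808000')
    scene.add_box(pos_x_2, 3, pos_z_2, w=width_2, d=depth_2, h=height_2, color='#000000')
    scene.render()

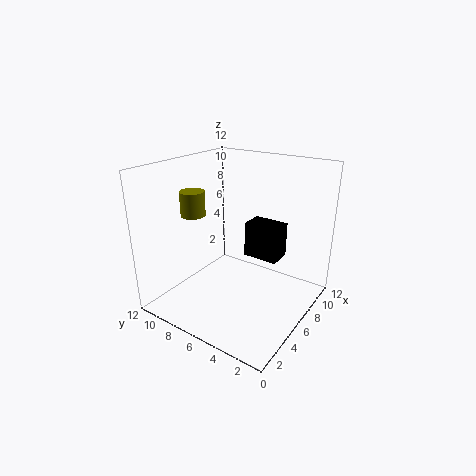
pos_x_1 = 4
pos_z_1 = 8
radius_1 = 1
height_1 = 2
pos_x_2 = 7
pos_z_2 = 4
width_2 = 2
depth_2 = 3
height_2 = 3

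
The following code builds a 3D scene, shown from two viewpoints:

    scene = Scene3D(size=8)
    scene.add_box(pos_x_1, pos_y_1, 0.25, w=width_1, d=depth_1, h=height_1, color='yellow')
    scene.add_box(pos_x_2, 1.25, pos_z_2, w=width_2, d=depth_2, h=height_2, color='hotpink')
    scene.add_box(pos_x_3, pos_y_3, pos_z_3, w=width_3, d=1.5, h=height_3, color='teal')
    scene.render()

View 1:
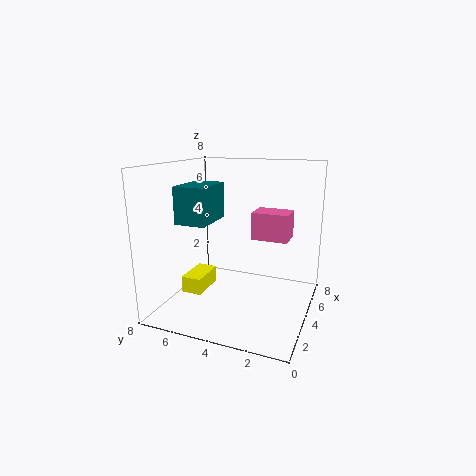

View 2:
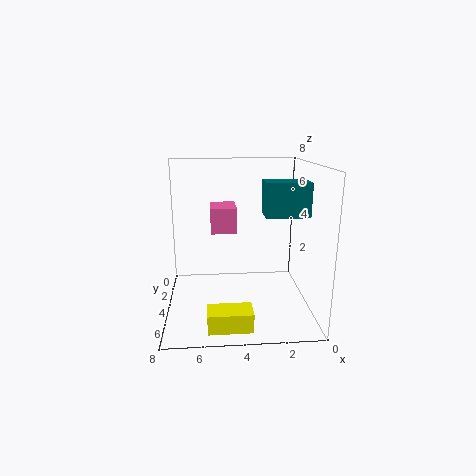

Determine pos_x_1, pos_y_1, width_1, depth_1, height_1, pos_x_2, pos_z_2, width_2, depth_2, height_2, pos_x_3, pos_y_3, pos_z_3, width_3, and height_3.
pos_x_1 = 3.5, pos_y_1 = 6.25, width_1 = 2.25, depth_1 = 1.25, height_1 = 1, pos_x_2 = 4, pos_z_2 = 4, width_2 = 1.5, depth_2 = 2, height_2 = 1.5, pos_x_3 = 0.5, pos_y_3 = 4.25, pos_z_3 = 5.5, width_3 = 2.25, height_3 = 1.75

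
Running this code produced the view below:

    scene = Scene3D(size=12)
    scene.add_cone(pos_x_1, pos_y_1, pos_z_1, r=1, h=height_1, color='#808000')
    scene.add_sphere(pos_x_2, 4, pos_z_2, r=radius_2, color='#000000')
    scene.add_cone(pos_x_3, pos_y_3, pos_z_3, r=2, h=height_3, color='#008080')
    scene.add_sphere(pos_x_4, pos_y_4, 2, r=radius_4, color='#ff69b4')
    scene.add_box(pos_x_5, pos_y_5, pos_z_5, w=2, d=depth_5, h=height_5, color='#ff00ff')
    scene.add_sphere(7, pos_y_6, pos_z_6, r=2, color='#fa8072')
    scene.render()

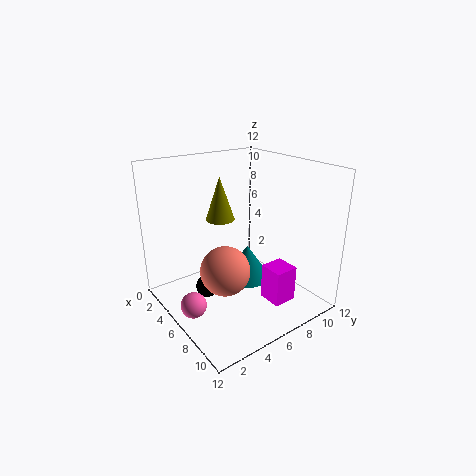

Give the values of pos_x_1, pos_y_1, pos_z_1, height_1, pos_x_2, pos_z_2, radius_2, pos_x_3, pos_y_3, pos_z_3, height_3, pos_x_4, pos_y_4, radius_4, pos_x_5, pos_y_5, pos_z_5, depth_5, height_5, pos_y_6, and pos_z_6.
pos_x_1 = 8; pos_y_1 = 3; pos_z_1 = 9; height_1 = 3; pos_x_2 = 4; pos_z_2 = 1; radius_2 = 1; pos_x_3 = 6; pos_y_3 = 7; pos_z_3 = 2; height_3 = 3; pos_x_4 = 7; pos_y_4 = 1; radius_4 = 1; pos_x_5 = 8; pos_y_5 = 7; pos_z_5 = 1; depth_5 = 2; height_5 = 3; pos_y_6 = 4; pos_z_6 = 4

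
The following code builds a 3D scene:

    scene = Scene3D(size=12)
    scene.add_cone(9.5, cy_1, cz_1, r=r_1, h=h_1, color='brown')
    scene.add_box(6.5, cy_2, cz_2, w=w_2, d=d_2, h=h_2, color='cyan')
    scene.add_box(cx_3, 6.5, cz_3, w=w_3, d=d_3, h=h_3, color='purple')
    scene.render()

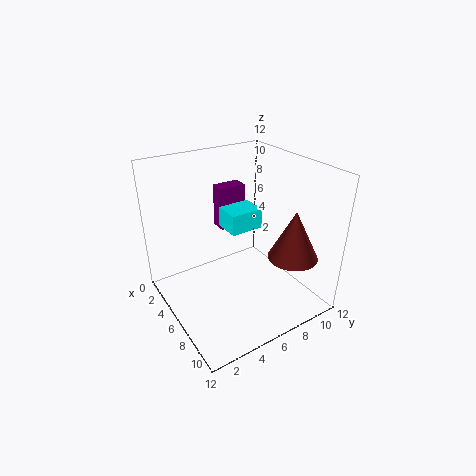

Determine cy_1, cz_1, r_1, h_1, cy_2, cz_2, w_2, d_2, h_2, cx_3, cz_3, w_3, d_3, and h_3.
cy_1 = 9; cz_1 = 5; r_1 = 2; h_1 = 4; cy_2 = 4; cz_2 = 8; w_2 = 2; d_2 = 2.5; h_2 = 1.5; cx_3 = 1; cz_3 = 5; w_3 = 1.5; d_3 = 2.5; h_3 = 4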